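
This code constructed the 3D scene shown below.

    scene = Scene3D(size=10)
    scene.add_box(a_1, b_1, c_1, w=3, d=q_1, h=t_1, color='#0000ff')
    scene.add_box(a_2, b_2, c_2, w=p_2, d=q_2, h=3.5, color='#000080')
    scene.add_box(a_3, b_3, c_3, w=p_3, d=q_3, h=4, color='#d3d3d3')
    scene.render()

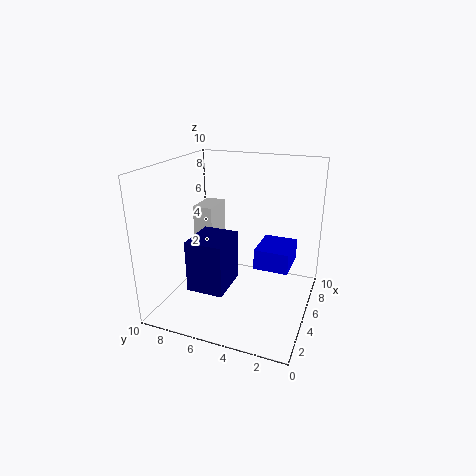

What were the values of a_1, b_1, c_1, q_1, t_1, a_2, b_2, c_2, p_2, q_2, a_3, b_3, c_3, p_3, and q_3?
a_1 = 5.5
b_1 = 1.5
c_1 = 2.5
q_1 = 2.5
t_1 = 1.5
a_2 = 2
b_2 = 5
c_2 = 2
p_2 = 3
q_2 = 2.5
a_3 = 6
b_3 = 7.5
c_3 = 2.5
p_3 = 2.5
q_3 = 1.5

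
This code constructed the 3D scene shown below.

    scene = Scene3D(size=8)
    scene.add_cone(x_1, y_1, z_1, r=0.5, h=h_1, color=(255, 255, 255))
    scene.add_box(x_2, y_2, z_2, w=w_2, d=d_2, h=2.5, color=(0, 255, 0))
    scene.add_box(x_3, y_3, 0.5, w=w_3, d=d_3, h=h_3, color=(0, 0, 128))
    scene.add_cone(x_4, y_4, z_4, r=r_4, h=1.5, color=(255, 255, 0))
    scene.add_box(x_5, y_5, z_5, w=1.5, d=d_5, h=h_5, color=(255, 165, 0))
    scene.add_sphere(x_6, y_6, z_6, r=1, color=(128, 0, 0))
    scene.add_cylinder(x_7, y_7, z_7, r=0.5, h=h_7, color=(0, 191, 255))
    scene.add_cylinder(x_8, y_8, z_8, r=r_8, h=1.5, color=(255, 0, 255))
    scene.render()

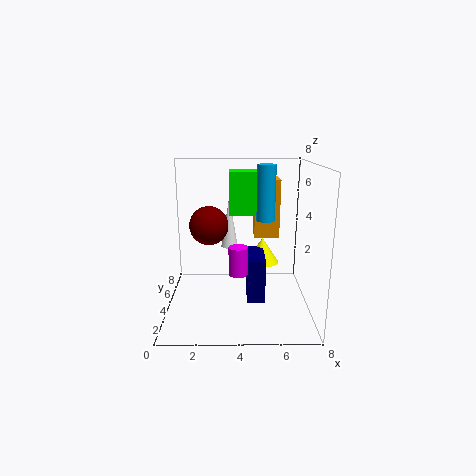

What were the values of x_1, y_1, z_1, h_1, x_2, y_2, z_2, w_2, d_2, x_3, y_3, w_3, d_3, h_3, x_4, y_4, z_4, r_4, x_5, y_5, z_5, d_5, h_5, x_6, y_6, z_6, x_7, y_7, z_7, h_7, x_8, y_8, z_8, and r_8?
x_1 = 3.5
y_1 = 5.5
z_1 = 3
h_1 = 3
x_2 = 3.5
y_2 = 5
z_2 = 5
w_2 = 2.5
d_2 = 1.5
x_3 = 4.5
y_3 = 3
w_3 = 1
d_3 = 2.5
h_3 = 2.5
x_4 = 5.5
y_4 = 5.5
z_4 = 2
r_4 = 1
x_5 = 5
y_5 = 5.5
z_5 = 3.5
d_5 = 1.5
h_5 = 3.5
x_6 = 2.5
y_6 = 3
z_6 = 5
x_7 = 5.5
y_7 = 4
z_7 = 5
h_7 = 3
x_8 = 4
y_8 = 2.5
z_8 = 2.5
r_8 = 0.5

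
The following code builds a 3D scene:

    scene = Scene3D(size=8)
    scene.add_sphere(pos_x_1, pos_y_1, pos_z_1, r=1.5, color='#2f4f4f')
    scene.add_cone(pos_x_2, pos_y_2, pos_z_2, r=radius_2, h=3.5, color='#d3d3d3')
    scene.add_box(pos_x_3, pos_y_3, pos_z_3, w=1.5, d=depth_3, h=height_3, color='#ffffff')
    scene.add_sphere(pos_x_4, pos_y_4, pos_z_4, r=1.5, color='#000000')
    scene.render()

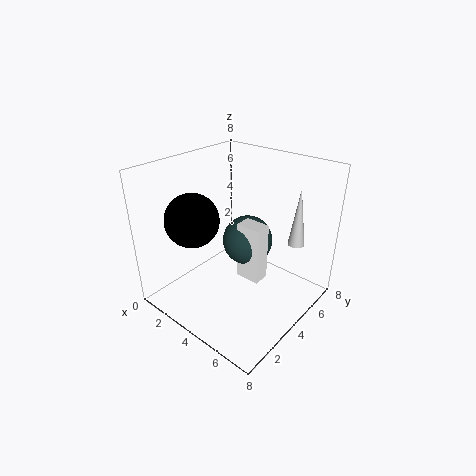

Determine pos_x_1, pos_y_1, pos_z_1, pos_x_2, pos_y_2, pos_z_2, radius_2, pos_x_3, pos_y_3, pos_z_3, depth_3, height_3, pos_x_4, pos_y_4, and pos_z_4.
pos_x_1 = 3.5, pos_y_1 = 5.5, pos_z_1 = 3, pos_x_2 = 6, pos_y_2 = 7, pos_z_2 = 3, radius_2 = 0.5, pos_x_3 = 3.5, pos_y_3 = 4.5, pos_z_3 = 1, depth_3 = 1, height_3 = 3.5, pos_x_4 = 2, pos_y_4 = 2.5, pos_z_4 = 5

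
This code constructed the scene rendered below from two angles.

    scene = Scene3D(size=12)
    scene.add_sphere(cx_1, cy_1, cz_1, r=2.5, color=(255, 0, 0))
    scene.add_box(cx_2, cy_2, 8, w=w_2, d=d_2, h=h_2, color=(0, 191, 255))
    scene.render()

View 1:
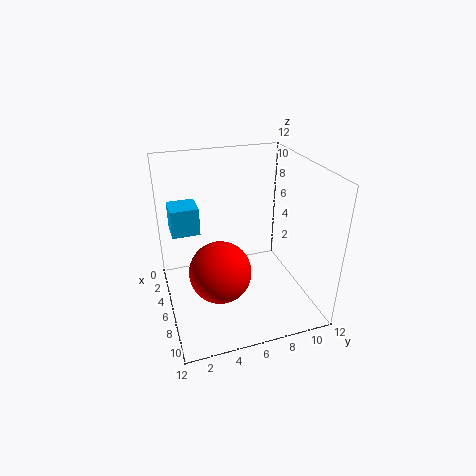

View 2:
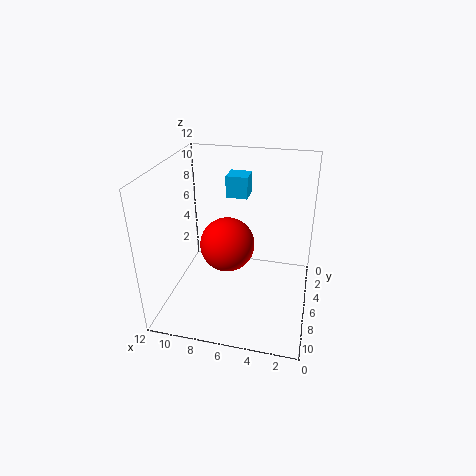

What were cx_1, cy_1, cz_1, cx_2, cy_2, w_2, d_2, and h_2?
cx_1 = 7.5
cy_1 = 4
cz_1 = 4
cx_2 = 6
cy_2 = 0.5
w_2 = 2
d_2 = 2
h_2 = 2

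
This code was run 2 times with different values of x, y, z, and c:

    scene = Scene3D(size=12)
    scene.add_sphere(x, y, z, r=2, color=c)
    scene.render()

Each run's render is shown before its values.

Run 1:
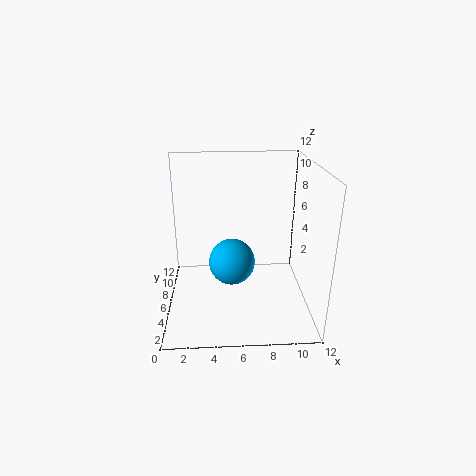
x = 5.5, y = 6.5, z = 3.5, c = 'deepskyblue'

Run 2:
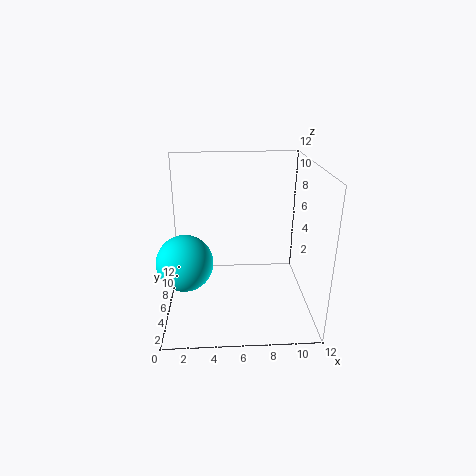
x = 2, y = 2, z = 6, c = 'cyan'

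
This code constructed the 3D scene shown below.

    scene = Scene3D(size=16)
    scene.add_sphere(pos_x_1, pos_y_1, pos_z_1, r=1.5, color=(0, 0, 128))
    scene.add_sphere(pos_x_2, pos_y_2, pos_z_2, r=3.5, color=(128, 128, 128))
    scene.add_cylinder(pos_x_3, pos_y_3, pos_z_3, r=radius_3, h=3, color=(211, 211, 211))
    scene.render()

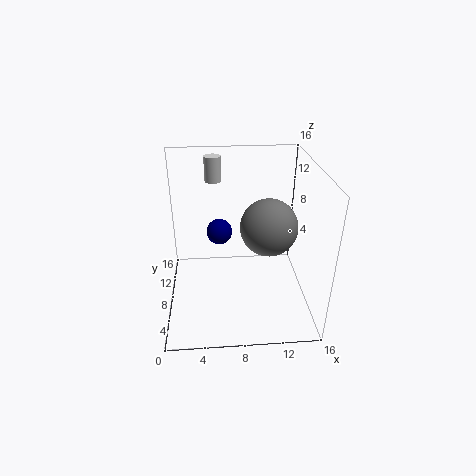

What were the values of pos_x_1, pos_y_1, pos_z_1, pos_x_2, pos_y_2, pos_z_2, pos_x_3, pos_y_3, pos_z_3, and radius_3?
pos_x_1 = 6
pos_y_1 = 10.5
pos_z_1 = 7.5
pos_x_2 = 12
pos_y_2 = 11
pos_z_2 = 7.5
pos_x_3 = 5.5
pos_y_3 = 14
pos_z_3 = 12.5
radius_3 = 1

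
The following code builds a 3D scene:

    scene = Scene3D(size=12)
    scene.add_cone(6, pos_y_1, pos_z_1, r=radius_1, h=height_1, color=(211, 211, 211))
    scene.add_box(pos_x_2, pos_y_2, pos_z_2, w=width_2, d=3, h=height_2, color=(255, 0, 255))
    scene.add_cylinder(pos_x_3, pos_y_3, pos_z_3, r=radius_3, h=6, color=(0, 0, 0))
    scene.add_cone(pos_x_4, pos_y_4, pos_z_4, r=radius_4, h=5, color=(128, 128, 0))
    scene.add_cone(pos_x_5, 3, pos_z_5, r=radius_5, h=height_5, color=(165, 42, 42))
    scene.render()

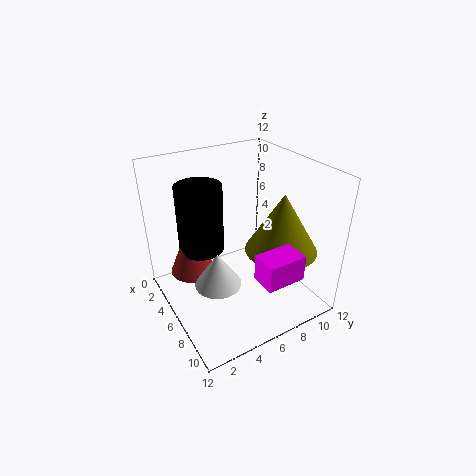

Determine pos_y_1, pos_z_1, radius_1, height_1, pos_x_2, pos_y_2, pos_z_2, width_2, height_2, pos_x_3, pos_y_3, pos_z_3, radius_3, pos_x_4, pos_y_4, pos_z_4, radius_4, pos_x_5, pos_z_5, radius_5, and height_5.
pos_y_1 = 4, pos_z_1 = 2, radius_1 = 2, height_1 = 3, pos_x_2 = 10, pos_y_2 = 5, pos_z_2 = 5, width_2 = 2, height_2 = 2, pos_x_3 = 3, pos_y_3 = 4, pos_z_3 = 4, radius_3 = 2, pos_x_4 = 8, pos_y_4 = 9, pos_z_4 = 5, radius_4 = 3, pos_x_5 = 3, pos_z_5 = 2, radius_5 = 2, height_5 = 5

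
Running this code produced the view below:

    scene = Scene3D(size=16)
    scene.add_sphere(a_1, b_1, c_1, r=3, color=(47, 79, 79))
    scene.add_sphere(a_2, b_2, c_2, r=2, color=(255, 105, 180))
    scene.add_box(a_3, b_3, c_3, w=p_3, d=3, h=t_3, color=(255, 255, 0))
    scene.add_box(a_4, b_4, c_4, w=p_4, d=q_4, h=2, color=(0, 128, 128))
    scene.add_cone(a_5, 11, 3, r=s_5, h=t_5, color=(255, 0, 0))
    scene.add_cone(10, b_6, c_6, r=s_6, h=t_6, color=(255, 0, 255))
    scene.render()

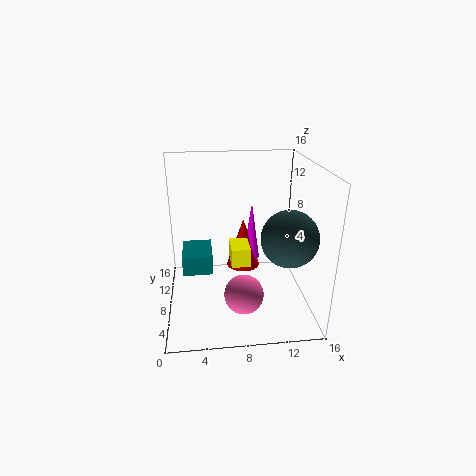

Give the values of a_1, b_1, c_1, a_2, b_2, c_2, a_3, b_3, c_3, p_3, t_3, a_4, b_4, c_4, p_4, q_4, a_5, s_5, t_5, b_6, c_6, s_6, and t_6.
a_1 = 13
b_1 = 5
c_1 = 9
a_2 = 8
b_2 = 3
c_2 = 4
a_3 = 7
b_3 = 5
c_3 = 6
p_3 = 2
t_3 = 2
a_4 = 2
b_4 = 4
c_4 = 6
p_4 = 3
q_4 = 4
a_5 = 9
s_5 = 2
t_5 = 6
b_6 = 11
c_6 = 4
s_6 = 1
t_6 = 7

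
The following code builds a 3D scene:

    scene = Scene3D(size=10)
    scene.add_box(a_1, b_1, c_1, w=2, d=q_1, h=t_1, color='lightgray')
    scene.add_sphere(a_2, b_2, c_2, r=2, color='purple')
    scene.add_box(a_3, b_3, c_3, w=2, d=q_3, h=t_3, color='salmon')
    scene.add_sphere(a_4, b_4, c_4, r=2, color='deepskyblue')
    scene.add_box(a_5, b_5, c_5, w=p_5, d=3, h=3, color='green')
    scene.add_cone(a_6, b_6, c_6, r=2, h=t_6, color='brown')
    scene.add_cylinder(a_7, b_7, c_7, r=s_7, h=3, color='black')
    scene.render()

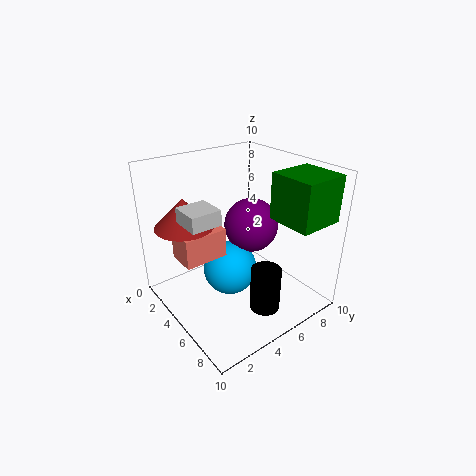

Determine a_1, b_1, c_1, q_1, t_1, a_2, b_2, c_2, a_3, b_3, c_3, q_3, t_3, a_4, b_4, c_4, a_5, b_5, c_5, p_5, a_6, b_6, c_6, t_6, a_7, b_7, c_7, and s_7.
a_1 = 4; b_1 = 1; c_1 = 7; q_1 = 2; t_1 = 1; a_2 = 4; b_2 = 7; c_2 = 5; a_3 = 3; b_3 = 1; c_3 = 4; q_3 = 3; t_3 = 2; a_4 = 4; b_4 = 5; c_4 = 2; a_5 = 7; b_5 = 6; c_5 = 7; p_5 = 3; a_6 = 3; b_6 = 2; c_6 = 6; t_6 = 2; a_7 = 8; b_7 = 5; c_7 = 1; s_7 = 1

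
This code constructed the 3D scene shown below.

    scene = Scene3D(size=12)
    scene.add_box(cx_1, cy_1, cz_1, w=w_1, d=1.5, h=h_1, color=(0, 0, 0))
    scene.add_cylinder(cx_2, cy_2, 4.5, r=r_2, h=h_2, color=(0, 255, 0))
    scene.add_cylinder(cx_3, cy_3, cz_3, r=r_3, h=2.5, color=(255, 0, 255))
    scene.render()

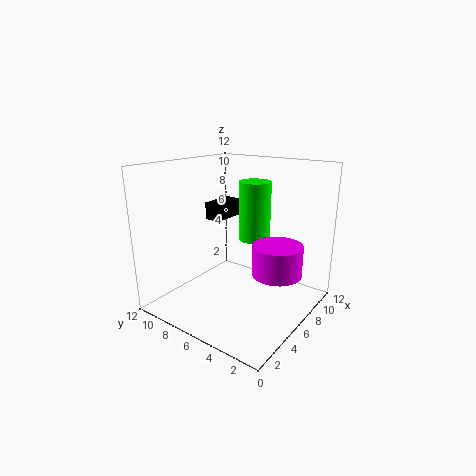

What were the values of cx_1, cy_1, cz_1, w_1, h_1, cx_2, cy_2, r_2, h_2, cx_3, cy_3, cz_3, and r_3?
cx_1 = 6
cy_1 = 8
cz_1 = 7
w_1 = 3
h_1 = 1.5
cx_2 = 10
cy_2 = 7
r_2 = 1.5
h_2 = 5.5
cx_3 = 6.5
cy_3 = 2.5
cz_3 = 3.5
r_3 = 2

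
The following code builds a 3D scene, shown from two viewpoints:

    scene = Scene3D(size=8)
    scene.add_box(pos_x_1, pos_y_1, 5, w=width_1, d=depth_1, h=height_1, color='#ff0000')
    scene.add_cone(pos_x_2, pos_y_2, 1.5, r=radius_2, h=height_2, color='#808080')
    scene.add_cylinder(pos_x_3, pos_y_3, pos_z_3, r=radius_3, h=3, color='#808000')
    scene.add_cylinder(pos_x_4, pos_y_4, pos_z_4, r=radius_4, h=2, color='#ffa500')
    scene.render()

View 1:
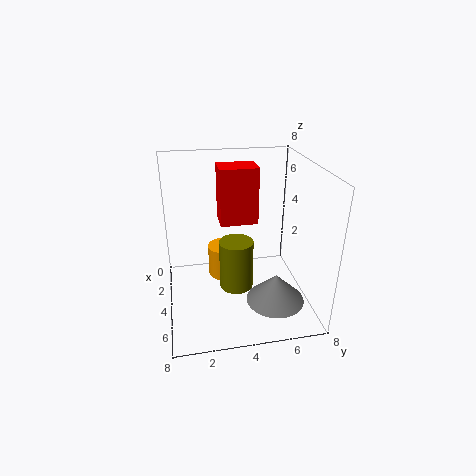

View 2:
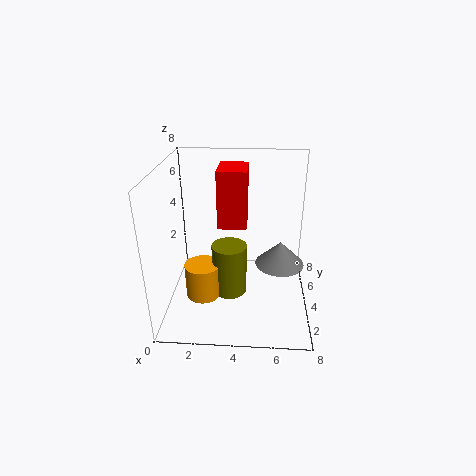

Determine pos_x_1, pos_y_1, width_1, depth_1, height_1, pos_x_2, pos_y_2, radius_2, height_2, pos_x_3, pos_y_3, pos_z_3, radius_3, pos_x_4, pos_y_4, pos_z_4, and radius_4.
pos_x_1 = 3
pos_y_1 = 3
width_1 = 1.5
depth_1 = 2
height_1 = 3
pos_x_2 = 6.5
pos_y_2 = 5.5
radius_2 = 1.5
height_2 = 1.5
pos_x_3 = 3.5
pos_y_3 = 4
pos_z_3 = 0.5
radius_3 = 1
pos_x_4 = 2
pos_y_4 = 3.5
pos_z_4 = 0.5
radius_4 = 1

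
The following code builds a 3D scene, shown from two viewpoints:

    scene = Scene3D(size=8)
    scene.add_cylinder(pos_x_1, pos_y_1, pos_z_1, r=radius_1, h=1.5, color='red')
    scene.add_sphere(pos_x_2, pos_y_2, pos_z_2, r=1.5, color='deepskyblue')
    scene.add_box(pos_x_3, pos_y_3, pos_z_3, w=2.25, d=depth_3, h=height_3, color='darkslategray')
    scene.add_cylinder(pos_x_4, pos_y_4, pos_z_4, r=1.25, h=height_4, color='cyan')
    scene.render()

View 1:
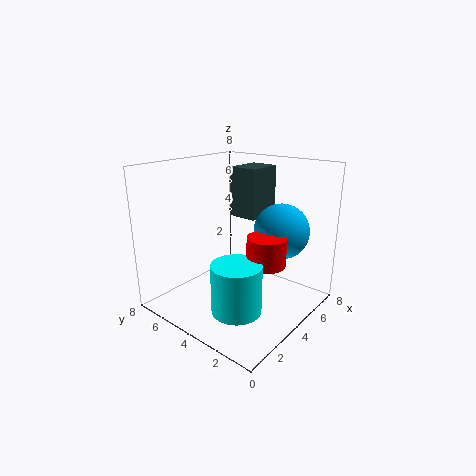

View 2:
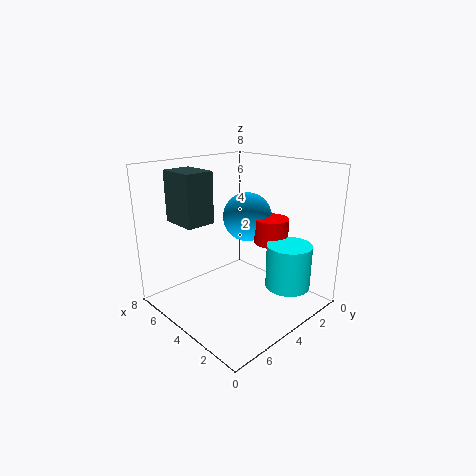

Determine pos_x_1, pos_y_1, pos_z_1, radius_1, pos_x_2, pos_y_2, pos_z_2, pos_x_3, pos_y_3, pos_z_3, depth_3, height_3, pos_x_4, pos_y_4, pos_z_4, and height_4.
pos_x_1 = 3.5, pos_y_1 = 1.75, pos_z_1 = 3.25, radius_1 = 1, pos_x_2 = 5.25, pos_y_2 = 2, pos_z_2 = 4.5, pos_x_3 = 5.75, pos_y_3 = 4.25, pos_z_3 = 4.5, depth_3 = 1.75, height_3 = 3, pos_x_4 = 1.75, pos_y_4 = 2.25, pos_z_4 = 1.25, height_4 = 2.5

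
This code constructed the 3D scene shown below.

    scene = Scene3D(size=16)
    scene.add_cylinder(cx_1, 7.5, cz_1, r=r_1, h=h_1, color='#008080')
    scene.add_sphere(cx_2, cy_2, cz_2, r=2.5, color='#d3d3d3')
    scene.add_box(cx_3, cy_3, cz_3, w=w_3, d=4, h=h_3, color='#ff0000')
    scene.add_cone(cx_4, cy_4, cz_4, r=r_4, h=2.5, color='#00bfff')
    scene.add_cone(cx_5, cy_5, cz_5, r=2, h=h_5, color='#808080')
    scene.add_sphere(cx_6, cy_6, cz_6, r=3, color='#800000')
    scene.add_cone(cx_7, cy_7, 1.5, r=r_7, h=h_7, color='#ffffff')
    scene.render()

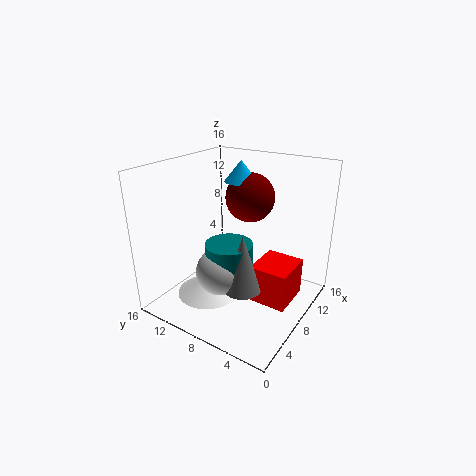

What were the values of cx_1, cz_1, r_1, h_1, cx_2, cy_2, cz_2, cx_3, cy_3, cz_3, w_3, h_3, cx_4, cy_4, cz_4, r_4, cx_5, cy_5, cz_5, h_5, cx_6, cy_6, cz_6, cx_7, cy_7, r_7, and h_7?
cx_1 = 5.5, cz_1 = 5.5, r_1 = 2.5, h_1 = 3, cx_2 = 4.5, cy_2 = 8, cz_2 = 5.5, cx_3 = 5.5, cy_3 = 1, cz_3 = 2.5, w_3 = 4.5, h_3 = 4, cx_4 = 12.5, cy_4 = 10.5, cz_4 = 13, r_4 = 2, cx_5 = 5, cy_5 = 5.5, cz_5 = 4, h_5 = 6, cx_6 = 13, cy_6 = 9.5, cz_6 = 11, cx_7 = 5.5, cy_7 = 10.5, r_7 = 3.5, h_7 = 2.5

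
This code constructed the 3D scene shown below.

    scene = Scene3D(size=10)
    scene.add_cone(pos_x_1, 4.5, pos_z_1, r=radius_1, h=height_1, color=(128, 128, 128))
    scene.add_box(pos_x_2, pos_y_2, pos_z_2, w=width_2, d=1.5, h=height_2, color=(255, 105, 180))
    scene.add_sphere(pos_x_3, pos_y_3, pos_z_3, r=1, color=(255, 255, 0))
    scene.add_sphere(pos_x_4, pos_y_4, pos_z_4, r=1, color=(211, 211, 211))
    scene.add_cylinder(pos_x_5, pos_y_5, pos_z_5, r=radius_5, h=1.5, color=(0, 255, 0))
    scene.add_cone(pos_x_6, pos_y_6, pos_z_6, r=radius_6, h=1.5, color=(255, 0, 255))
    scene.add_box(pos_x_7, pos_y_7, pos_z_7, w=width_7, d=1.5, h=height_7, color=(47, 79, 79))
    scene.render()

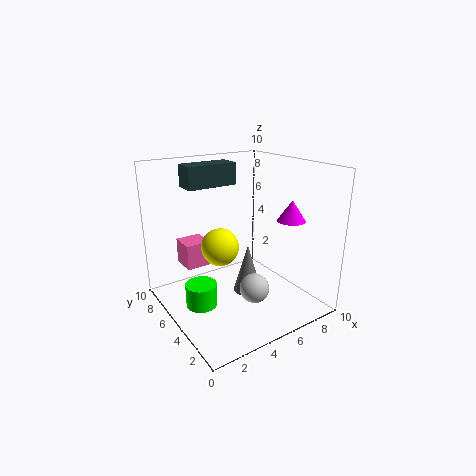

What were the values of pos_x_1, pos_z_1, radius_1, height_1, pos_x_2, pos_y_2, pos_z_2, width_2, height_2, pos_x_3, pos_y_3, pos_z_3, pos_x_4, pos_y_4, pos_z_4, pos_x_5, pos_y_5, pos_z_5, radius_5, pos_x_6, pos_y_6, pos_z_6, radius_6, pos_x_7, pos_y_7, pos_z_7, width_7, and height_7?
pos_x_1 = 5.5
pos_z_1 = 1
radius_1 = 1
height_1 = 3.5
pos_x_2 = 0.5
pos_y_2 = 3.5
pos_z_2 = 4.5
width_2 = 1.5
height_2 = 1.5
pos_x_3 = 1.5
pos_y_3 = 1.5
pos_z_3 = 6.5
pos_x_4 = 5
pos_y_4 = 3
pos_z_4 = 2
pos_x_5 = 1.5
pos_y_5 = 4
pos_z_5 = 1.5
radius_5 = 1
pos_x_6 = 8.5
pos_y_6 = 3.5
pos_z_6 = 6
radius_6 = 1
pos_x_7 = 2
pos_y_7 = 6
pos_z_7 = 8.5
width_7 = 3.5
height_7 = 1.5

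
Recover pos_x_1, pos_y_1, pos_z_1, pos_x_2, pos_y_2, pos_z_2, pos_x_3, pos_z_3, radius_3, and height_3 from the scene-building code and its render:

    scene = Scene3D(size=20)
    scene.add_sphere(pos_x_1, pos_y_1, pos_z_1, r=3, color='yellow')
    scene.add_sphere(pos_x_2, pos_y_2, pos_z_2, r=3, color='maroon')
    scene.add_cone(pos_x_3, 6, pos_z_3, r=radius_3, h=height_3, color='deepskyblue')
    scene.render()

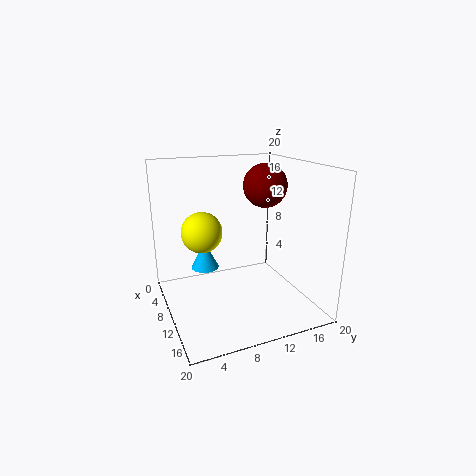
pos_x_1 = 6, pos_y_1 = 6, pos_z_1 = 10, pos_x_2 = 10, pos_y_2 = 14, pos_z_2 = 17, pos_x_3 = 7, pos_z_3 = 5, radius_3 = 2, height_3 = 4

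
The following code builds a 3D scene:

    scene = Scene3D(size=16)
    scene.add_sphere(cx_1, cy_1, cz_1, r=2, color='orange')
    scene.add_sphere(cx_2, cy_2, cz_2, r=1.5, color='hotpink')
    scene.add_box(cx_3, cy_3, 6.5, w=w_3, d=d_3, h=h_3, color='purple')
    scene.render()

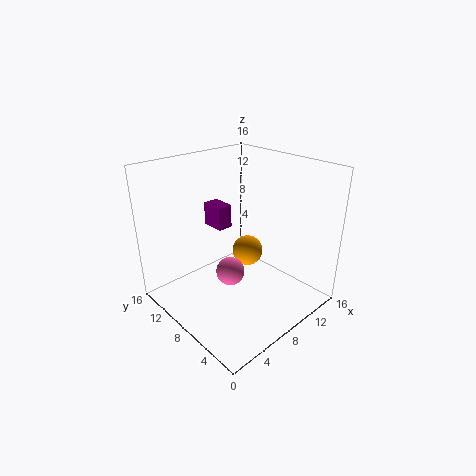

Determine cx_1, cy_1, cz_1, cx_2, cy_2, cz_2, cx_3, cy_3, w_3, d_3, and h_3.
cx_1 = 13, cy_1 = 11.5, cz_1 = 3, cx_2 = 5.5, cy_2 = 6.5, cz_2 = 5.5, cx_3 = 9.5, cy_3 = 13, w_3 = 2, d_3 = 3, h_3 = 3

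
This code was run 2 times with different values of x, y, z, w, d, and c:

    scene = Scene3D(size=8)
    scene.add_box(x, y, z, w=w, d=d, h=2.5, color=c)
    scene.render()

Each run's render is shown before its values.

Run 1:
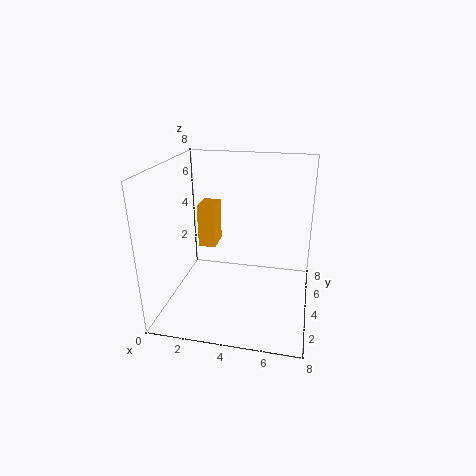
x = 1.5; y = 4.5; z = 3; w = 1; d = 1.5; c = 'orange'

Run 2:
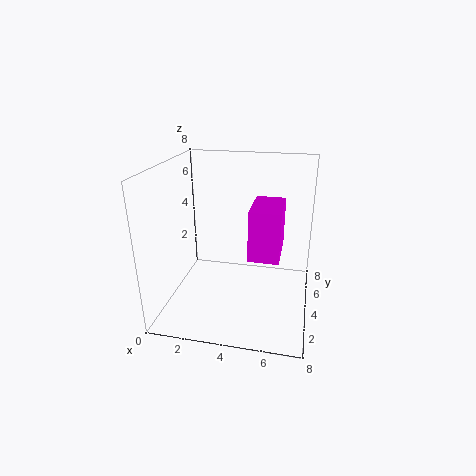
x = 5; y = 1.5; z = 4; w = 1.5; d = 2.5; c = 'magenta'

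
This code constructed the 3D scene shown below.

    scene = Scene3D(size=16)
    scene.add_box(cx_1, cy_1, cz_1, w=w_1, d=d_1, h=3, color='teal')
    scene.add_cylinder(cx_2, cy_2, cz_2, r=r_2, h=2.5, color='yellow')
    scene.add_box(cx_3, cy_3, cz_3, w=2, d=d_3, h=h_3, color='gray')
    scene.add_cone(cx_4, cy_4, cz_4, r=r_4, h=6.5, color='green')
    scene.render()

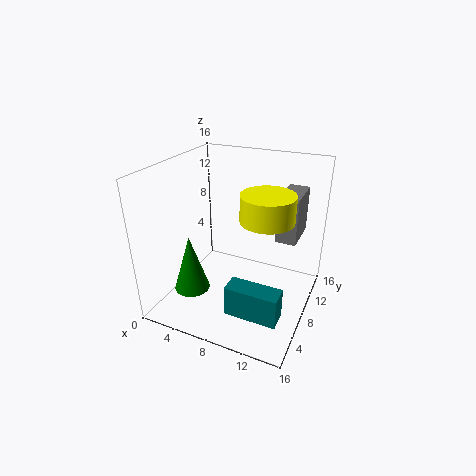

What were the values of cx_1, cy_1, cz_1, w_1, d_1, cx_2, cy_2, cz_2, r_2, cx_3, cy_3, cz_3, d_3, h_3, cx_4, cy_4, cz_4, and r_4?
cx_1 = 10
cy_1 = 0.5
cz_1 = 4
w_1 = 5
d_1 = 2
cx_2 = 12.5
cy_2 = 4.5
cz_2 = 12.5
r_2 = 2.5
cx_3 = 13
cy_3 = 5.5
cz_3 = 10
d_3 = 4
h_3 = 4.5
cx_4 = 3.5
cy_4 = 5
cz_4 = 2
r_4 = 2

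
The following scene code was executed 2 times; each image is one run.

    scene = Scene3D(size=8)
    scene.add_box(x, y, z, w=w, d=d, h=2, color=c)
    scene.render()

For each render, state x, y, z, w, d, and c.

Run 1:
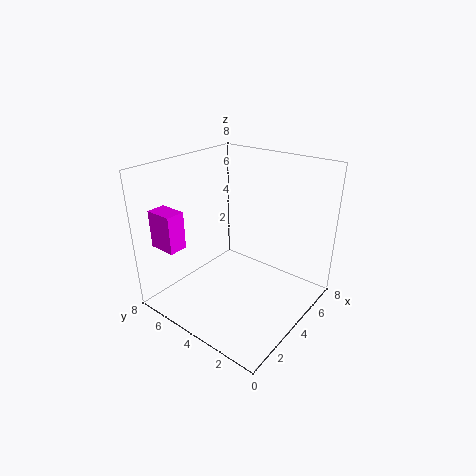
x = 0.5; y = 5.5; z = 4; w = 1; d = 1.5; c = 'magenta'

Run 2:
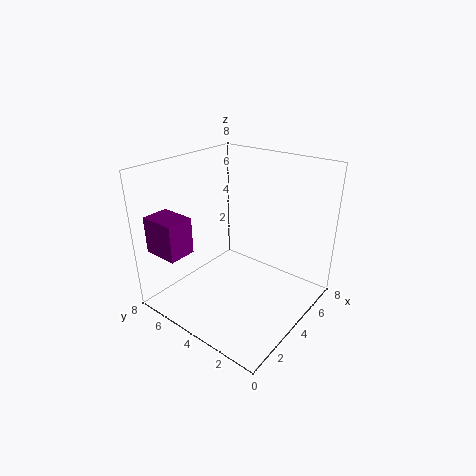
x = 0.5; y = 5.5; z = 3.5; w = 1.5; d = 2; c = 'purple'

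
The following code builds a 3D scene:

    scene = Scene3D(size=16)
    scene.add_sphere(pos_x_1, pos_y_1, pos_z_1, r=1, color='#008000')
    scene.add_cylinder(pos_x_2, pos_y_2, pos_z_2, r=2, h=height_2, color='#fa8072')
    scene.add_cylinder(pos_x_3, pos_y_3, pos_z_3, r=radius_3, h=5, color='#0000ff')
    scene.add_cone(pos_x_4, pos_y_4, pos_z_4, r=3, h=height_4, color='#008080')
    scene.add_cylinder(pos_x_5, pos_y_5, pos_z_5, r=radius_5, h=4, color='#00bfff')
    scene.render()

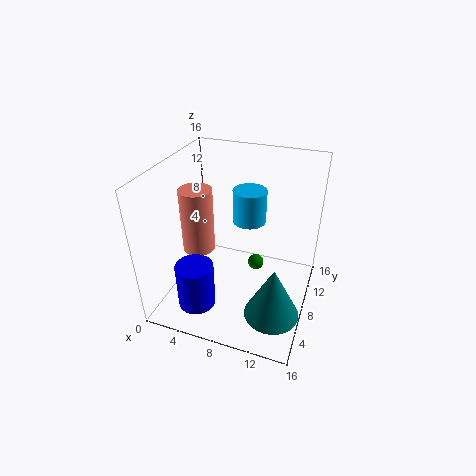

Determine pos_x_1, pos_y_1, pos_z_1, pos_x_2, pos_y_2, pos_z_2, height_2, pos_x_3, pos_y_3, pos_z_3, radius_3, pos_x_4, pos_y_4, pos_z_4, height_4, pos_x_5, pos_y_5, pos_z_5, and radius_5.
pos_x_1 = 9
pos_y_1 = 12
pos_z_1 = 2
pos_x_2 = 2
pos_y_2 = 10
pos_z_2 = 4
height_2 = 8
pos_x_3 = 5
pos_y_3 = 3
pos_z_3 = 2
radius_3 = 2
pos_x_4 = 13
pos_y_4 = 5
pos_z_4 = 1
height_4 = 6
pos_x_5 = 8
pos_y_5 = 12
pos_z_5 = 8
radius_5 = 2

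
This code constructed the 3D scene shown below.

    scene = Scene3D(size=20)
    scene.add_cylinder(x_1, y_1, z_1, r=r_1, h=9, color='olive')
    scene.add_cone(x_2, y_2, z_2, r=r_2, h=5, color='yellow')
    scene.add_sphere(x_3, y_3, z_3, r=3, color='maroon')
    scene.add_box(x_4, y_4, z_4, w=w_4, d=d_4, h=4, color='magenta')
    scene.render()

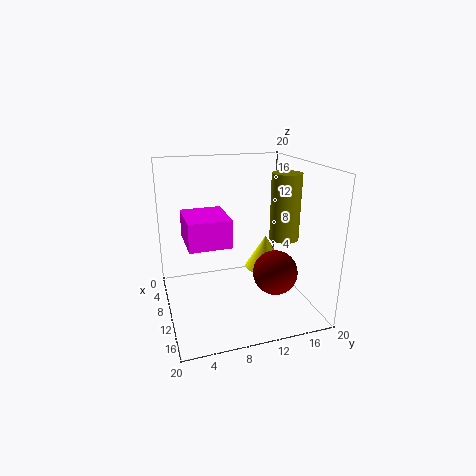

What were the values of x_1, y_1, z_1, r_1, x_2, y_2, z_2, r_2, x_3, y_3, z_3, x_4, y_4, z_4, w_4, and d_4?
x_1 = 12; y_1 = 16; z_1 = 10; r_1 = 2; x_2 = 8; y_2 = 15; z_2 = 4; r_2 = 3; x_3 = 14; y_3 = 14; z_3 = 6; x_4 = 4; y_4 = 3; z_4 = 9; w_4 = 7; d_4 = 6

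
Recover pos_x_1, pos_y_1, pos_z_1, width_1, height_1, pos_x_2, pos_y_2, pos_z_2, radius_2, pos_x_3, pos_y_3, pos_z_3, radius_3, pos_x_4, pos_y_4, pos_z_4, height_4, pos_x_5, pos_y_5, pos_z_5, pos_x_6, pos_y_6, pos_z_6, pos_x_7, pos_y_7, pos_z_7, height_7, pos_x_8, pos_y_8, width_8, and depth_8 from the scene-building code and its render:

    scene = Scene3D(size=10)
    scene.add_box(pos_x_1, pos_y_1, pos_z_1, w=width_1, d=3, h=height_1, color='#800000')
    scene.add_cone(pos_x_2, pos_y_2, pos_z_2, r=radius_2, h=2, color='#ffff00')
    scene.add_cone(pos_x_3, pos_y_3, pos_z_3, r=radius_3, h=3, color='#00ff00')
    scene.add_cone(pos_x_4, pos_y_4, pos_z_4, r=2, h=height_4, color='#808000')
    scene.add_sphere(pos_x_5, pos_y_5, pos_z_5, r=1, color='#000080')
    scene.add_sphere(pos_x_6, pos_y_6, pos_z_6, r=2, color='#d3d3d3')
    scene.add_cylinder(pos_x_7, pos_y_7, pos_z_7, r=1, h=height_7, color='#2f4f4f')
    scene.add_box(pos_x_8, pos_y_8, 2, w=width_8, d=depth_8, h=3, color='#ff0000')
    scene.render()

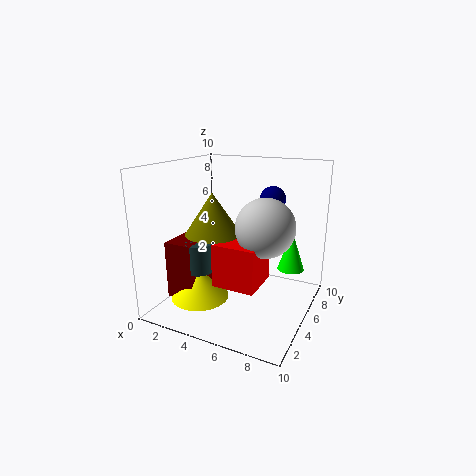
pos_x_1 = 1; pos_y_1 = 2; pos_z_1 = 1; width_1 = 2; height_1 = 4; pos_x_2 = 3; pos_y_2 = 3; pos_z_2 = 1; radius_2 = 2; pos_x_3 = 8; pos_y_3 = 8; pos_z_3 = 2; radius_3 = 1; pos_x_4 = 3; pos_y_4 = 5; pos_z_4 = 5; height_4 = 3; pos_x_5 = 6; pos_y_5 = 9; pos_z_5 = 7; pos_x_6 = 7; pos_y_6 = 5; pos_z_6 = 6; pos_x_7 = 3; pos_y_7 = 3; pos_z_7 = 3; height_7 = 2; pos_x_8 = 4; pos_y_8 = 3; width_8 = 3; depth_8 = 3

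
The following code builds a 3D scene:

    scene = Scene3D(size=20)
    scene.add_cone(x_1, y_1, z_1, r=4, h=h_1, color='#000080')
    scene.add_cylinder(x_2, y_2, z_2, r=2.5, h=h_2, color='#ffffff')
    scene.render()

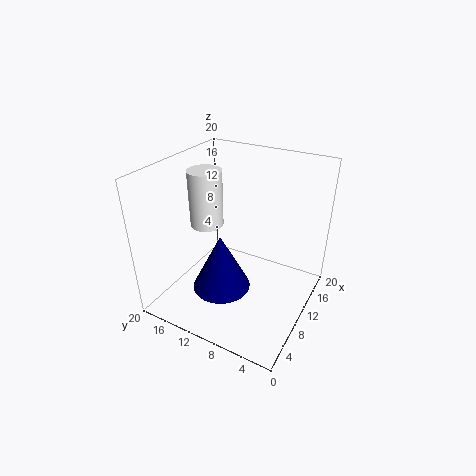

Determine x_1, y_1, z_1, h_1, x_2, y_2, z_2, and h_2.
x_1 = 7, y_1 = 11, z_1 = 3.5, h_1 = 8, x_2 = 12, y_2 = 16.5, z_2 = 9.5, h_2 = 8.5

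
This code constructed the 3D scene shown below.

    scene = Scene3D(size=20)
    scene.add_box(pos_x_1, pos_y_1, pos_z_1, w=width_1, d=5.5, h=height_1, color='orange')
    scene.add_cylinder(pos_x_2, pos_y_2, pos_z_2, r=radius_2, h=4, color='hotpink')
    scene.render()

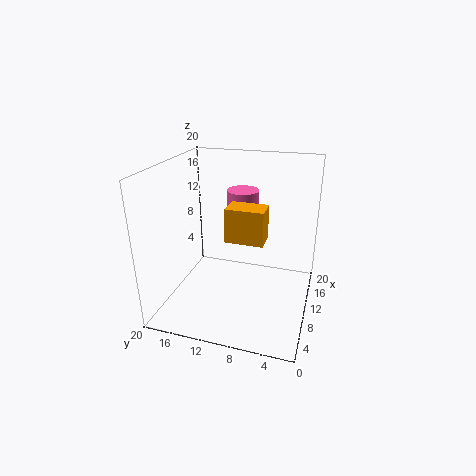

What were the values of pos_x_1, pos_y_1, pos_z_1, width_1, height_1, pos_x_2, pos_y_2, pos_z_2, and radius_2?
pos_x_1 = 10; pos_y_1 = 6.5; pos_z_1 = 9; width_1 = 3.5; height_1 = 5; pos_x_2 = 17.5; pos_y_2 = 11.5; pos_z_2 = 10.5; radius_2 = 2.5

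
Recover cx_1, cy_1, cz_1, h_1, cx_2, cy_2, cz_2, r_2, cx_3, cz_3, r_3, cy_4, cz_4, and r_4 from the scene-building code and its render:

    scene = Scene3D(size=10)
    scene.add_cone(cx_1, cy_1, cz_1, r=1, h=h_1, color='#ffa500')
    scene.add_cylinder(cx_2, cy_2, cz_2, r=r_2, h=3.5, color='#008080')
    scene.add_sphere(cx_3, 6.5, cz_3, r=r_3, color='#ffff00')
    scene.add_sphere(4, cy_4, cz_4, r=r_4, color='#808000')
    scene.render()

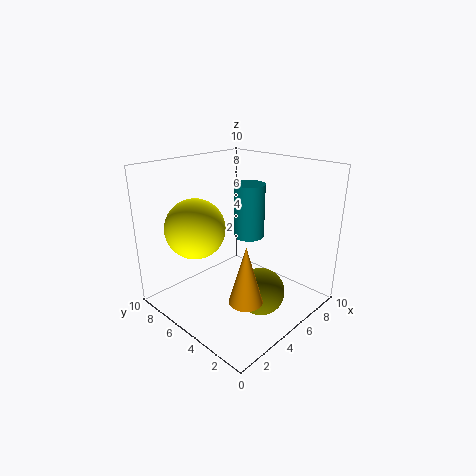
cx_1 = 2
cy_1 = 1.5
cz_1 = 3
h_1 = 3.5
cx_2 = 5
cy_2 = 4
cz_2 = 5.5
r_2 = 1
cx_3 = 2.5
cz_3 = 6
r_3 = 2
cy_4 = 2
cz_4 = 2.5
r_4 = 1.5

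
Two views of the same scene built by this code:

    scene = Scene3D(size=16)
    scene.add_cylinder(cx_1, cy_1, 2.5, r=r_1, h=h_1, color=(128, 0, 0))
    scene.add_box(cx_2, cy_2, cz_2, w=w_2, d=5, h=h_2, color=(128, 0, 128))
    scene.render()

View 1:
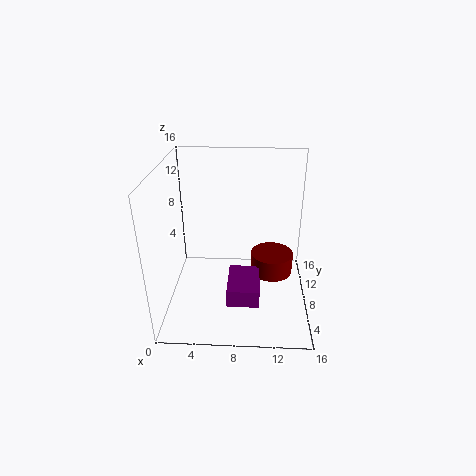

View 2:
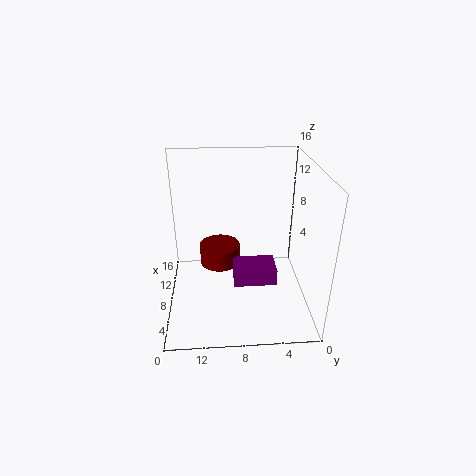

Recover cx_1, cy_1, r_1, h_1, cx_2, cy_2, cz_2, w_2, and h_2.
cx_1 = 12; cy_1 = 10; r_1 = 2.5; h_1 = 2.5; cx_2 = 7; cy_2 = 3.5; cz_2 = 2; w_2 = 3.5; h_2 = 2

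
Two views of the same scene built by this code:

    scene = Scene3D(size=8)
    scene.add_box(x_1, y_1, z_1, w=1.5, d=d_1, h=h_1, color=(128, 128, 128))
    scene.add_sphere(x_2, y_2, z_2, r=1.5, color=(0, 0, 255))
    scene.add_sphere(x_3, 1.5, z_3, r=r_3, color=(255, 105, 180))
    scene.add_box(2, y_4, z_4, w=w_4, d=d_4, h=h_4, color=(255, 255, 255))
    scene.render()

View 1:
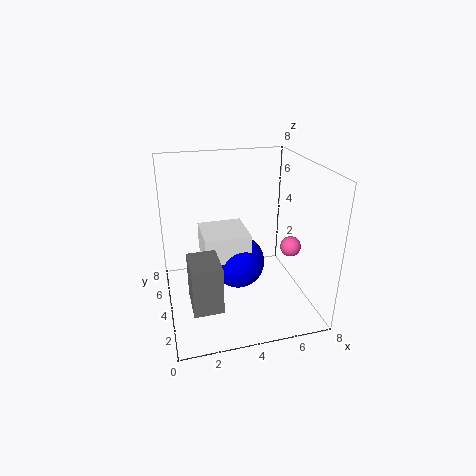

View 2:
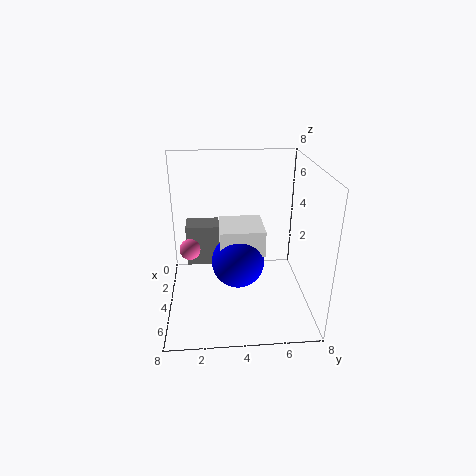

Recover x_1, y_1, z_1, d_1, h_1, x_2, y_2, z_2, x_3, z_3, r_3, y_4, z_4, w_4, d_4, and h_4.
x_1 = 1; y_1 = 1; z_1 = 1.5; d_1 = 2; h_1 = 2.5; x_2 = 4; y_2 = 4; z_2 = 2.5; x_3 = 6; z_3 = 4.5; r_3 = 0.5; y_4 = 3; z_4 = 3; w_4 = 2.5; d_4 = 2.5; h_4 = 1.5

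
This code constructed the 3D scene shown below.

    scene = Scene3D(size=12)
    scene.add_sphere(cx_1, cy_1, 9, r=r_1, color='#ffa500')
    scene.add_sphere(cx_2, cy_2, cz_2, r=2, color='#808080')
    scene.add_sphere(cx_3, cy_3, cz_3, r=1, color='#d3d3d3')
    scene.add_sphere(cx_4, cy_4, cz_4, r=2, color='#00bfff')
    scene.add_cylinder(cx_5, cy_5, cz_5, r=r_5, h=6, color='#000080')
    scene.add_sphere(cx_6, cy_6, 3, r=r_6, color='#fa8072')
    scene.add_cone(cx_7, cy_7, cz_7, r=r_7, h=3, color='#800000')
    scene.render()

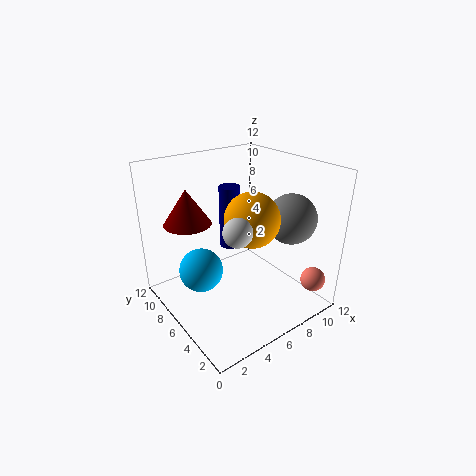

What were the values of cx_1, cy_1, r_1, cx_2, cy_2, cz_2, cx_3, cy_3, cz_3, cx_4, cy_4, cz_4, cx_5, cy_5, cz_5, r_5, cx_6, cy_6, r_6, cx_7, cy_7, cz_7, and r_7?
cx_1 = 5; cy_1 = 3; r_1 = 2; cx_2 = 9; cy_2 = 3; cz_2 = 8; cx_3 = 3; cy_3 = 2; cz_3 = 9; cx_4 = 4; cy_4 = 9; cz_4 = 2; cx_5 = 8; cy_5 = 10; cz_5 = 3; r_5 = 1; cx_6 = 10; cy_6 = 1; r_6 = 1; cx_7 = 3; cy_7 = 9; cz_7 = 7; r_7 = 2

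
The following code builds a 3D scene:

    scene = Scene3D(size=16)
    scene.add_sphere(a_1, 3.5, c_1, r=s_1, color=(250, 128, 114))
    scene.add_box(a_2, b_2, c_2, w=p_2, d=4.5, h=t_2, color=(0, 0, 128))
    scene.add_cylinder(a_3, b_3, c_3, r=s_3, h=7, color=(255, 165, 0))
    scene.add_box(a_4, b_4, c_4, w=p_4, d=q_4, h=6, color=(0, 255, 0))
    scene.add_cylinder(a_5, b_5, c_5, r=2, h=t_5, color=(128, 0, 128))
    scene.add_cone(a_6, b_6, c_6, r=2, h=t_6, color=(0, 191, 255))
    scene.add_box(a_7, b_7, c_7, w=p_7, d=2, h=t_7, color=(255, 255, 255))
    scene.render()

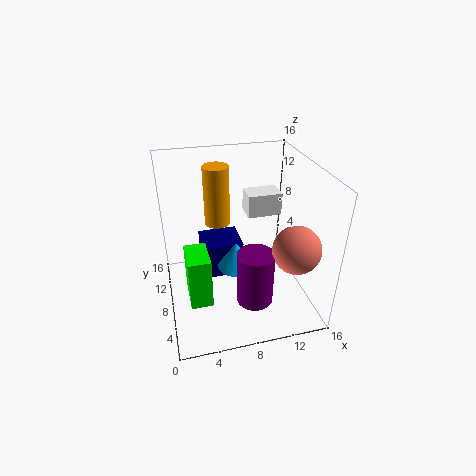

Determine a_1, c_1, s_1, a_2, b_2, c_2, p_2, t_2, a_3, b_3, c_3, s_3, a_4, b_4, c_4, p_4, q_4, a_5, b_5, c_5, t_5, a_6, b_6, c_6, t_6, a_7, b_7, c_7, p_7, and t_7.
a_1 = 13
c_1 = 8.5
s_1 = 2.5
a_2 = 4.5
b_2 = 11
c_2 = 0.5
p_2 = 5
t_2 = 4.5
a_3 = 6.5
b_3 = 12
c_3 = 8
s_3 = 1.5
a_4 = 2
b_4 = 5.5
c_4 = 1
p_4 = 2.5
q_4 = 4
a_5 = 9
b_5 = 4.5
c_5 = 2
t_5 = 6
a_6 = 7.5
b_6 = 7
c_6 = 5
t_6 = 3
a_7 = 7.5
b_7 = 2.5
c_7 = 13.5
p_7 = 3
t_7 = 2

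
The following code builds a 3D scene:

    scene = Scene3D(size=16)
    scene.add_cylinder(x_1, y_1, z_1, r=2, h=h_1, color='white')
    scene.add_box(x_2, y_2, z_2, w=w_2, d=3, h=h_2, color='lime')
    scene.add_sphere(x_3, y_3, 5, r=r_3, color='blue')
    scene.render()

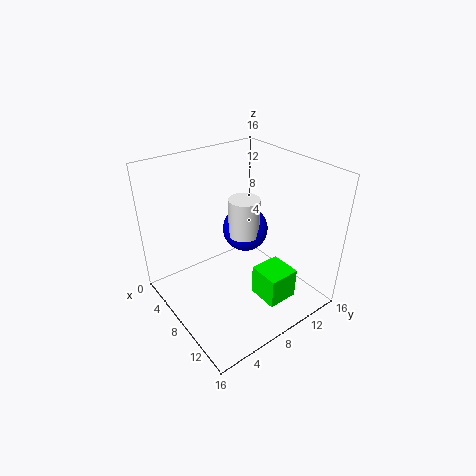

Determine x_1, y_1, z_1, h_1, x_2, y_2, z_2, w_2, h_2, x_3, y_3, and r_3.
x_1 = 4, y_1 = 12, z_1 = 5, h_1 = 5, x_2 = 13, y_2 = 6, z_2 = 5, w_2 = 3, h_2 = 3, x_3 = 3, y_3 = 13, r_3 = 3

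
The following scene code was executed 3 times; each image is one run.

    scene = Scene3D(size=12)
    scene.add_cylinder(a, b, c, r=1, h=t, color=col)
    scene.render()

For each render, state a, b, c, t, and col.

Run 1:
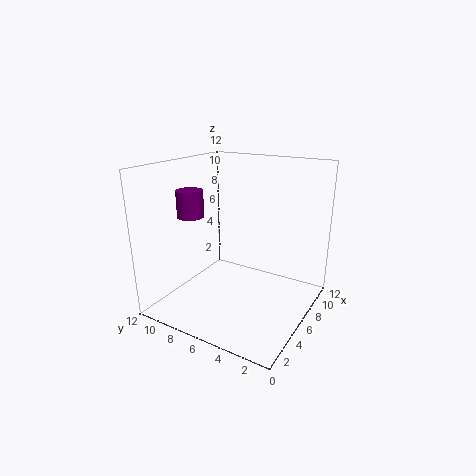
a = 2.5, b = 8, c = 8.5, t = 2, col = 'purple'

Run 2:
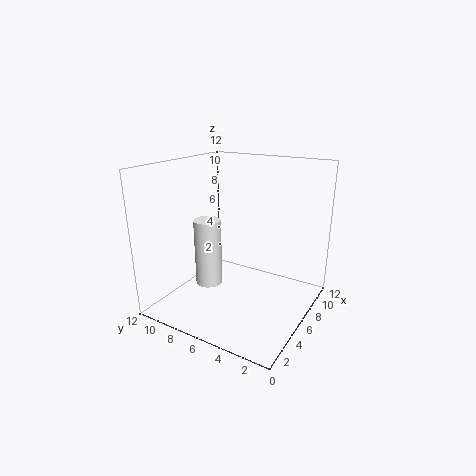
a = 2.5, b = 6.5, c = 3.5, t = 5, col = 'white'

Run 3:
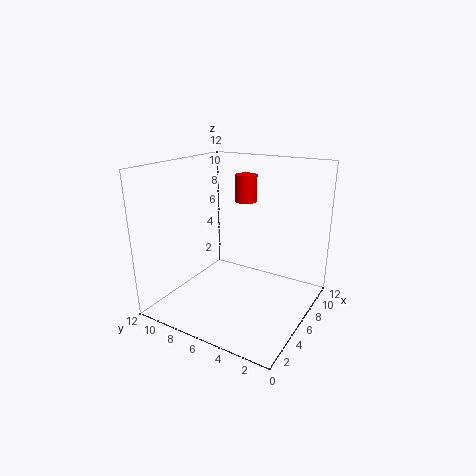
a = 10, b = 7.5, c = 8, t = 2.5, col = 'red'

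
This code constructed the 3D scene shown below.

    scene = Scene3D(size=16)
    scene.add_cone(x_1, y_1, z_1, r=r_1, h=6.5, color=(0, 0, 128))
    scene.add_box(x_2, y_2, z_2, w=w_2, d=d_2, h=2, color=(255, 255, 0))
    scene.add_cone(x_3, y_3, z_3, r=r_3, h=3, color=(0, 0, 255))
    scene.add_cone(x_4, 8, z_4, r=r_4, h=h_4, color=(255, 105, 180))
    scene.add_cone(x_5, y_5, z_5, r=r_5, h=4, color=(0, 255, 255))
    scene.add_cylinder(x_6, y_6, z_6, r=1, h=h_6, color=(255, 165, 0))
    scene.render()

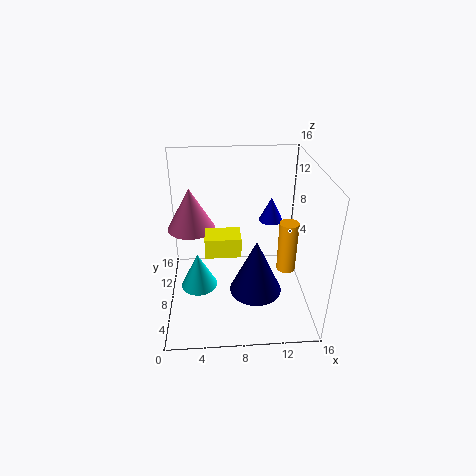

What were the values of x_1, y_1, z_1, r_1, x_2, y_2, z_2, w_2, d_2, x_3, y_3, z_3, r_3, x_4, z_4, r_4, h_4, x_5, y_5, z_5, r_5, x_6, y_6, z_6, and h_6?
x_1 = 10, y_1 = 7, z_1 = 1.5, r_1 = 3, x_2 = 4.5, y_2 = 3.5, z_2 = 8.5, w_2 = 3.5, d_2 = 2.5, x_3 = 12.5, y_3 = 13, z_3 = 7.5, r_3 = 1.5, x_4 = 3, z_4 = 9.5, r_4 = 2.5, h_4 = 4.5, x_5 = 3.5, y_5 = 6.5, z_5 = 3, r_5 = 2, x_6 = 13, y_6 = 5.5, z_6 = 5.5, h_6 = 5.5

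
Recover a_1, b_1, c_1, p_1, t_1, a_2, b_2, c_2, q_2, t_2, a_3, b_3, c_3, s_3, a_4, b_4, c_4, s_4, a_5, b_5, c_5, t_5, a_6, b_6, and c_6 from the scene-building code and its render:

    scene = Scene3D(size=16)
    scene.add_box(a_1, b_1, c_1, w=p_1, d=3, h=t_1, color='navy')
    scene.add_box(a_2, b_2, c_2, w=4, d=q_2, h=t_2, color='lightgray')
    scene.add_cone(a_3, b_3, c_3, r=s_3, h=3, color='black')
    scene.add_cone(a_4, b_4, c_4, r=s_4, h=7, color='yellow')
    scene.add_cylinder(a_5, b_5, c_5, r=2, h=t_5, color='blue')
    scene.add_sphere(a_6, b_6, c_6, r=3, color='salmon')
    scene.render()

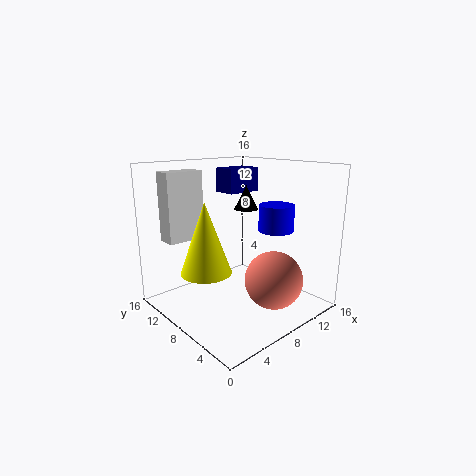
a_1 = 10.5, b_1 = 12, c_1 = 12, p_1 = 4.5, t_1 = 3, a_2 = 0.5, b_2 = 9.5, c_2 = 8.5, q_2 = 2, t_2 = 7, a_3 = 12.5, b_3 = 11.5, c_3 = 10, s_3 = 1.5, a_4 = 2.5, b_4 = 6.5, c_4 = 6, s_4 = 2.5, a_5 = 12, b_5 = 6, c_5 = 8.5, t_5 = 3, a_6 = 8.5, b_6 = 3, c_6 = 4.5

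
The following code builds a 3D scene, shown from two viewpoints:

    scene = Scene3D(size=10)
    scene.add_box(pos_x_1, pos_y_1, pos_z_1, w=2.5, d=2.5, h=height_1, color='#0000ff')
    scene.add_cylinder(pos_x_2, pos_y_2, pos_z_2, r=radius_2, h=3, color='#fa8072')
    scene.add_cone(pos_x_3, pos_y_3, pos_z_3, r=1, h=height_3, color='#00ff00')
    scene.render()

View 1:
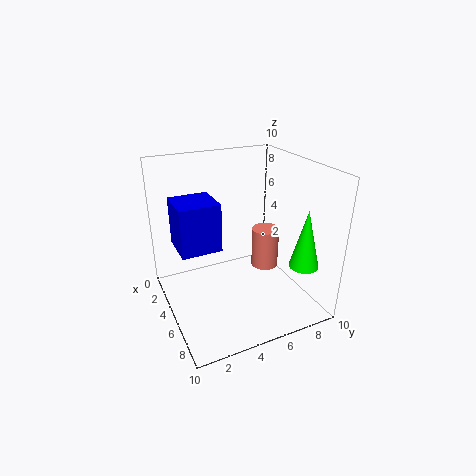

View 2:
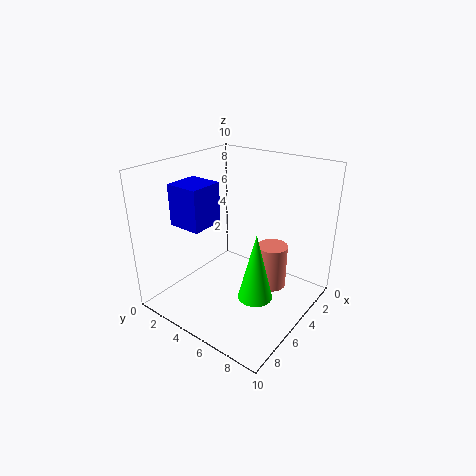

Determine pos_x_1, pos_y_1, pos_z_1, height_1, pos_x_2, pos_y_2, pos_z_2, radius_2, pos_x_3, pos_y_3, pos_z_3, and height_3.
pos_x_1 = 4.5
pos_y_1 = 0.5
pos_z_1 = 5.5
height_1 = 3
pos_x_2 = 4.5
pos_y_2 = 7.5
pos_z_2 = 2
radius_2 = 1
pos_x_3 = 8
pos_y_3 = 8.5
pos_z_3 = 3.5
height_3 = 4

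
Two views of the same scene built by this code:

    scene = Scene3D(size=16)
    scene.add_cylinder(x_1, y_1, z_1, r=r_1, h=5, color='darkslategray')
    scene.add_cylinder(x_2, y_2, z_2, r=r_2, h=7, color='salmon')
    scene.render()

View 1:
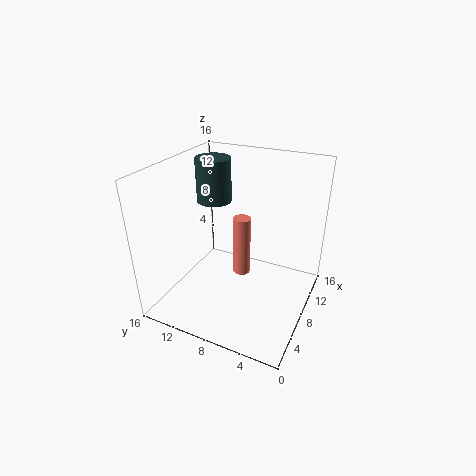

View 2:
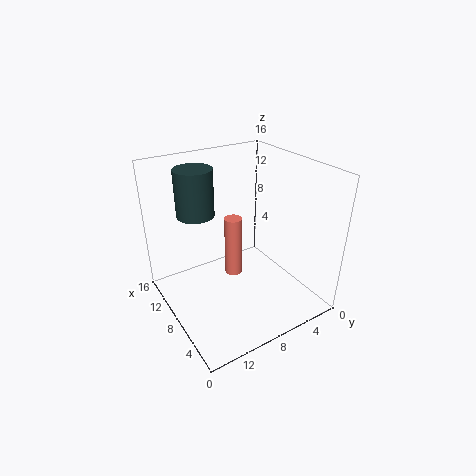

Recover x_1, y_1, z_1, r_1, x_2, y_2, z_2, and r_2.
x_1 = 10; y_1 = 12; z_1 = 11; r_1 = 2; x_2 = 9; y_2 = 8; z_2 = 3; r_2 = 1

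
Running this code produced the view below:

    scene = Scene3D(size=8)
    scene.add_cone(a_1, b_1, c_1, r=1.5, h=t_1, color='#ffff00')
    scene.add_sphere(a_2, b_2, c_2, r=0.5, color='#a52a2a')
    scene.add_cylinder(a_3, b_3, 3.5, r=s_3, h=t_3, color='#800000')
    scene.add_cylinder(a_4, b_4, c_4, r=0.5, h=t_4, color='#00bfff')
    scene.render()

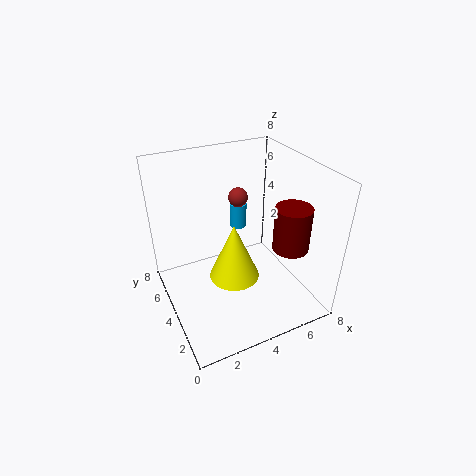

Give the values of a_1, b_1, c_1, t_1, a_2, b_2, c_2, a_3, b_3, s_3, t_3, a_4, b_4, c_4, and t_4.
a_1 = 4
b_1 = 4.5
c_1 = 1
t_1 = 3.5
a_2 = 4
b_2 = 4
c_2 = 6.5
a_3 = 6.5
b_3 = 2.5
s_3 = 1
t_3 = 2.5
a_4 = 5
b_4 = 6
c_4 = 3.5
t_4 = 1.5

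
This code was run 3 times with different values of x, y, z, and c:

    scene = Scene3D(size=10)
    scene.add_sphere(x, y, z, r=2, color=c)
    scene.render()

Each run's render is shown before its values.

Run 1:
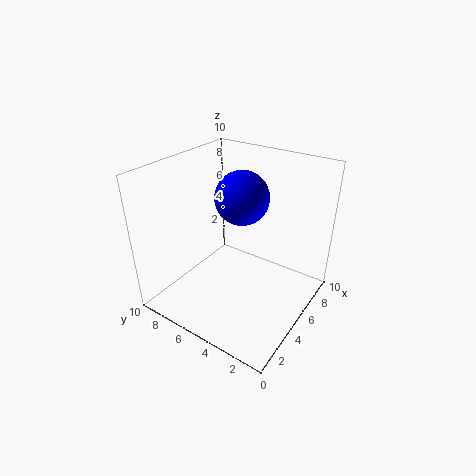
x = 7
y = 6
z = 7
c = 'blue'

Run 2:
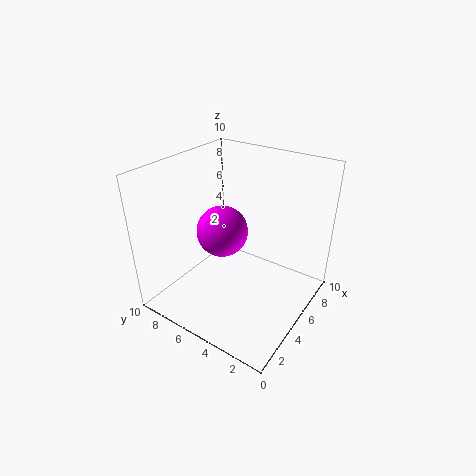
x = 6.5
y = 7.5
z = 4
c = 'magenta'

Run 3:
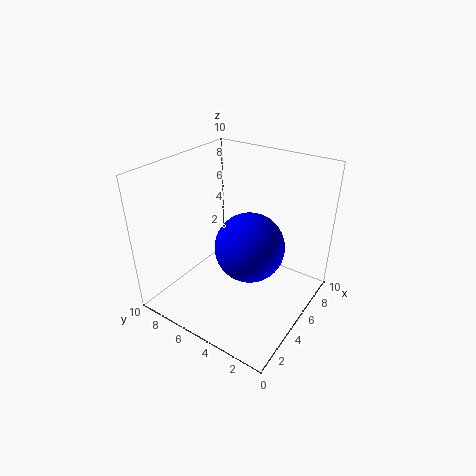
x = 2.5
y = 2.5
z = 6.5
c = 'blue'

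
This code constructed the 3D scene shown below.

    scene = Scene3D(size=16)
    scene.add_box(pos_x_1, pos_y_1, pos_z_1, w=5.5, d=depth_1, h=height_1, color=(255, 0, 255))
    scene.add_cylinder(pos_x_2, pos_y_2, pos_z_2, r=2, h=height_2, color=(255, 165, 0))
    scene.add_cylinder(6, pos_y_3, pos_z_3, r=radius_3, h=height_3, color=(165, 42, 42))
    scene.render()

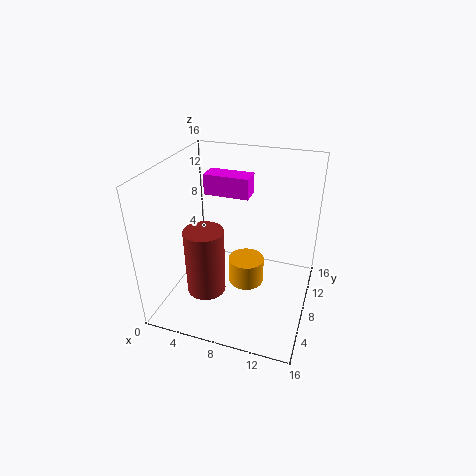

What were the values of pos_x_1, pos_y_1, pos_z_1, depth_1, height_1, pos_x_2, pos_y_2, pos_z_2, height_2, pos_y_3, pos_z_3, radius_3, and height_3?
pos_x_1 = 2.5, pos_y_1 = 11.5, pos_z_1 = 11, depth_1 = 2.5, height_1 = 2.5, pos_x_2 = 9, pos_y_2 = 8, pos_z_2 = 2.5, height_2 = 3, pos_y_3 = 3.5, pos_z_3 = 4, radius_3 = 2, height_3 = 7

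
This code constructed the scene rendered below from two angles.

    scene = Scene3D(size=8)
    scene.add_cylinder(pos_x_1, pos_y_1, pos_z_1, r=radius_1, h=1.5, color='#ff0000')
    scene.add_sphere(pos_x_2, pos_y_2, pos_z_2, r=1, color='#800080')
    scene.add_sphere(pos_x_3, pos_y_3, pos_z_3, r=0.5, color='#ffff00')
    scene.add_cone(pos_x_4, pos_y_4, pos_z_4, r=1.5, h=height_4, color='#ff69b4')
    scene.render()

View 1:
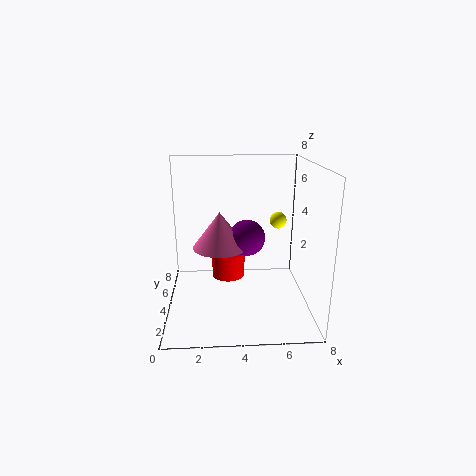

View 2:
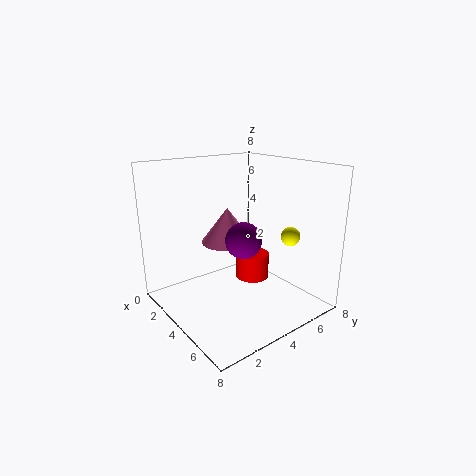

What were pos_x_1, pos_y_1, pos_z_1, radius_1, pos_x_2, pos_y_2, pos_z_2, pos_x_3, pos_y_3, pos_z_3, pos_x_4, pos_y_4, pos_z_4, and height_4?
pos_x_1 = 3.5; pos_y_1 = 5.5; pos_z_1 = 1; radius_1 = 1; pos_x_2 = 4.5; pos_y_2 = 4; pos_z_2 = 4; pos_x_3 = 6.5; pos_y_3 = 5.5; pos_z_3 = 4.5; pos_x_4 = 3; pos_y_4 = 4; pos_z_4 = 3.5; height_4 = 2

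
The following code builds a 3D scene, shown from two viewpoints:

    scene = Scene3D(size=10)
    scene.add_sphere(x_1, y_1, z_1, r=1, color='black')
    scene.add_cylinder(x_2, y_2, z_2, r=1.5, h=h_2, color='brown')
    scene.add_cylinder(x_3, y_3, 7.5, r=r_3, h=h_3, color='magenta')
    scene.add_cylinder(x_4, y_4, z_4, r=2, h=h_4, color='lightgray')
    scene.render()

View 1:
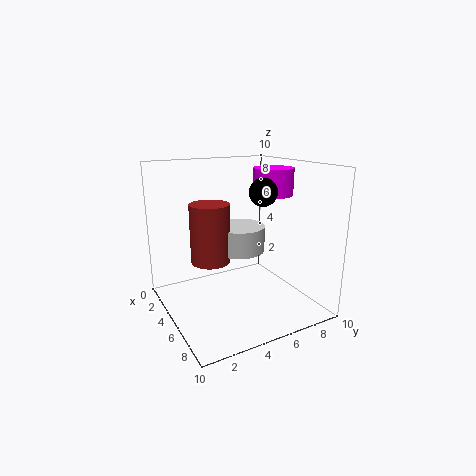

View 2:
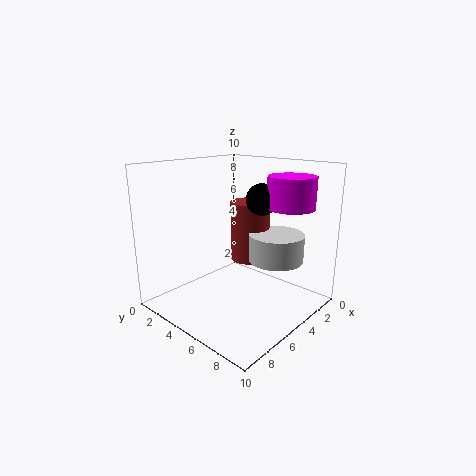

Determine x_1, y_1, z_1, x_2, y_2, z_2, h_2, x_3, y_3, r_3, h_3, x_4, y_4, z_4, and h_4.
x_1 = 5, y_1 = 7, z_1 = 8, x_2 = 2.5, y_2 = 4, z_2 = 2.5, h_2 = 4.5, x_3 = 4, y_3 = 8.5, r_3 = 1.5, h_3 = 2, x_4 = 2.5, y_4 = 6.5, z_4 = 3, h_4 = 2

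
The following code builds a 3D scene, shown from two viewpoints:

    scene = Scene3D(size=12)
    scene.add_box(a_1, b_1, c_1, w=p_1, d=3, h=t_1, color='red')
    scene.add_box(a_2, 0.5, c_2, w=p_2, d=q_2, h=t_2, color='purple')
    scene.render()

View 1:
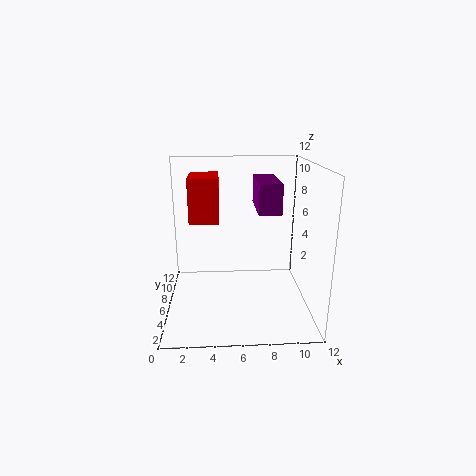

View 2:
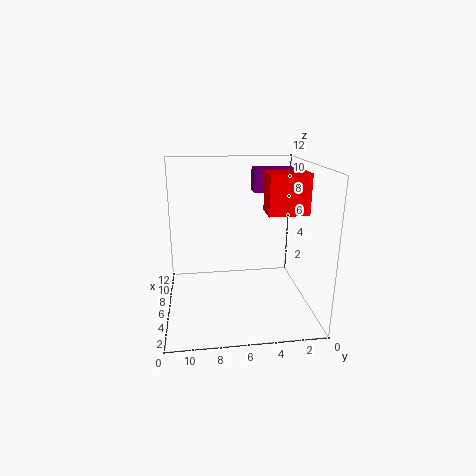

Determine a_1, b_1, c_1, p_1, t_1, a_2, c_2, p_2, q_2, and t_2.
a_1 = 2.5; b_1 = 1.25; c_1 = 8.75; p_1 = 2; t_1 = 3; a_2 = 7; c_2 = 9.5; p_2 = 1.5; q_2 = 4; t_2 = 2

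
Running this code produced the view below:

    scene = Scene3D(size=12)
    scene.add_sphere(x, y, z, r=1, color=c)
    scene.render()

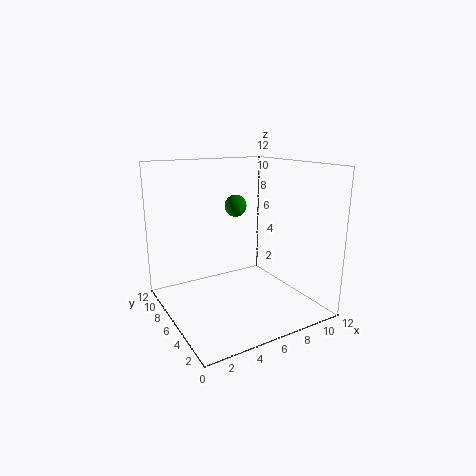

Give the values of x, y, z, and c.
x = 7.5; y = 9; z = 8; c = 'green'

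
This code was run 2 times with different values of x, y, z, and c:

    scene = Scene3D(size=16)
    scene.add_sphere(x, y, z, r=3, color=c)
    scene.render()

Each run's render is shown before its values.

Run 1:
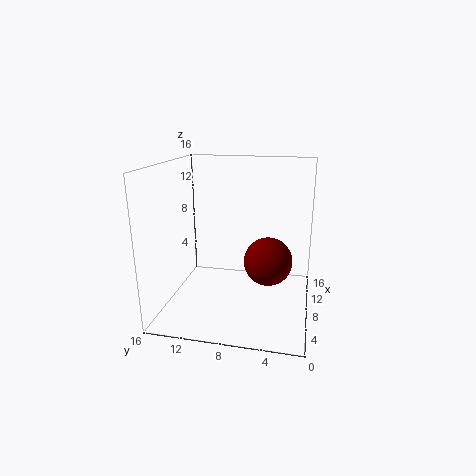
x = 11.75; y = 5; z = 3.75; c = 'maroon'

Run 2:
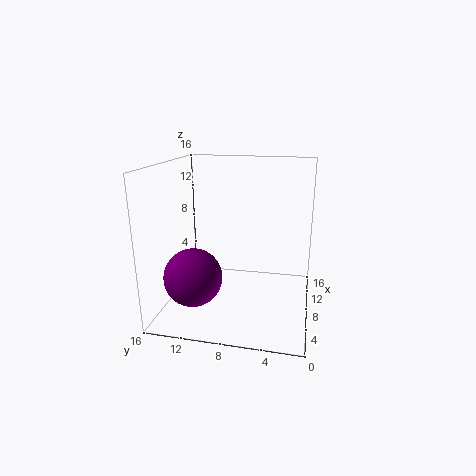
x = 3.5; y = 11.75; z = 5; c = 'purple'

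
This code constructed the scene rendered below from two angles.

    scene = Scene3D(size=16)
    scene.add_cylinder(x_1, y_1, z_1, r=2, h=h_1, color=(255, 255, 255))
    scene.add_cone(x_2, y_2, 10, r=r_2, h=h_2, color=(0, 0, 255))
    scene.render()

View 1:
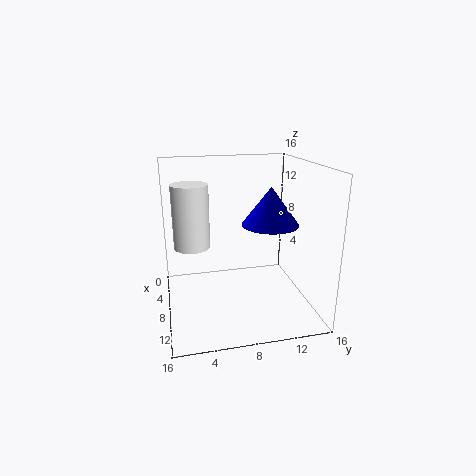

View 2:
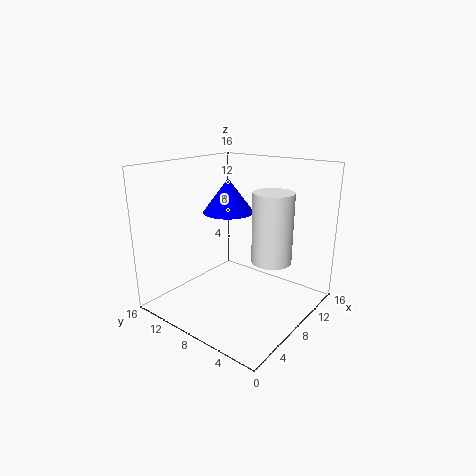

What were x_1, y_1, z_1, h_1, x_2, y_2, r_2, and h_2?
x_1 = 7
y_1 = 3
z_1 = 7
h_1 = 7
x_2 = 10
y_2 = 11
r_2 = 3
h_2 = 4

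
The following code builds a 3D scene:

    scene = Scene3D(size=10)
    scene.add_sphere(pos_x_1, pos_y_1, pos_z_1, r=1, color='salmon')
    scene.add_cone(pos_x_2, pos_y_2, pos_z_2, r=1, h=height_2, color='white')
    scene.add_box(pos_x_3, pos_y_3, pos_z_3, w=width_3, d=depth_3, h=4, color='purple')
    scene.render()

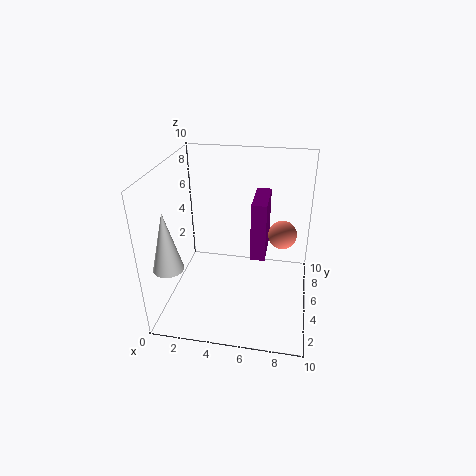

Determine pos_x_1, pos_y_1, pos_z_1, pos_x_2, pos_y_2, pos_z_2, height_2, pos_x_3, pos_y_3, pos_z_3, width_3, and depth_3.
pos_x_1 = 8, pos_y_1 = 6, pos_z_1 = 5, pos_x_2 = 1, pos_y_2 = 2, pos_z_2 = 4, height_2 = 4, pos_x_3 = 6, pos_y_3 = 4, pos_z_3 = 4, width_3 = 1, depth_3 = 3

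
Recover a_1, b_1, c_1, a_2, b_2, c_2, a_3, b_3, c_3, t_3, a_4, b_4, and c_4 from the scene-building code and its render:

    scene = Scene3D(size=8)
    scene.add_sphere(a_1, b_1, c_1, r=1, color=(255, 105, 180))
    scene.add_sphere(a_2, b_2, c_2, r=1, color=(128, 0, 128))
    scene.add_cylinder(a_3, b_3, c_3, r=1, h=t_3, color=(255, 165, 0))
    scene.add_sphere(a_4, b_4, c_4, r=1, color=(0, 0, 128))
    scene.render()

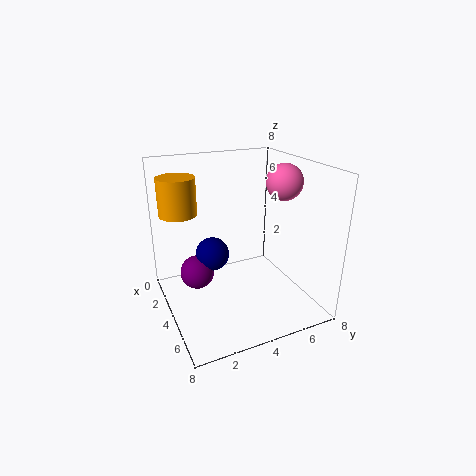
a_1 = 4.5, b_1 = 6.5, c_1 = 7, a_2 = 2.5, b_2 = 2, c_2 = 1.5, a_3 = 3, b_3 = 1, c_3 = 5.5, t_3 = 2, a_4 = 2.5, b_4 = 3, c_4 = 2.5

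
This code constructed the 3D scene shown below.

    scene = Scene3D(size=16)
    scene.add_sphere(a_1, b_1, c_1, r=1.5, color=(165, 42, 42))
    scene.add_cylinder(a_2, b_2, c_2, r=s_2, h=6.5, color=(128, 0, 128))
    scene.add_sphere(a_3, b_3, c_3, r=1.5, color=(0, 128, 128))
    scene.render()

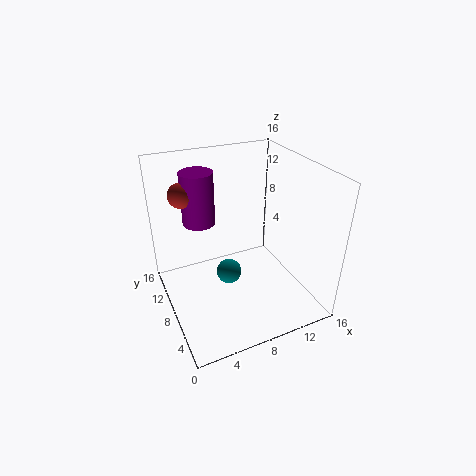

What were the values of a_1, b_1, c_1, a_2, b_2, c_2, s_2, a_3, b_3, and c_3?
a_1 = 3.5; b_1 = 14; c_1 = 11.5; a_2 = 5.5; b_2 = 14; c_2 = 7.5; s_2 = 2; a_3 = 7.5; b_3 = 9.5; c_3 = 2.5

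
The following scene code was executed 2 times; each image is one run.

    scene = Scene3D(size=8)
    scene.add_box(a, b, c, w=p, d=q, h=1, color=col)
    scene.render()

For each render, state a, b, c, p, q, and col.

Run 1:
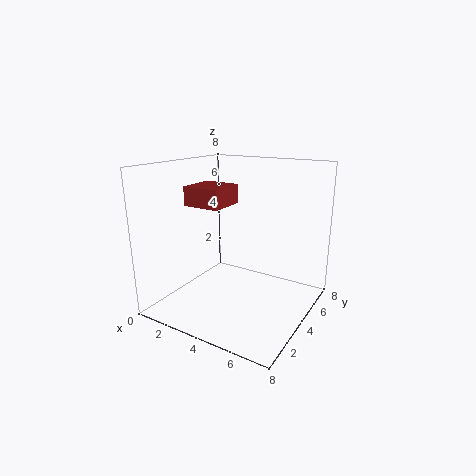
a = 2, b = 2, c = 6, p = 2, q = 2, col = 'brown'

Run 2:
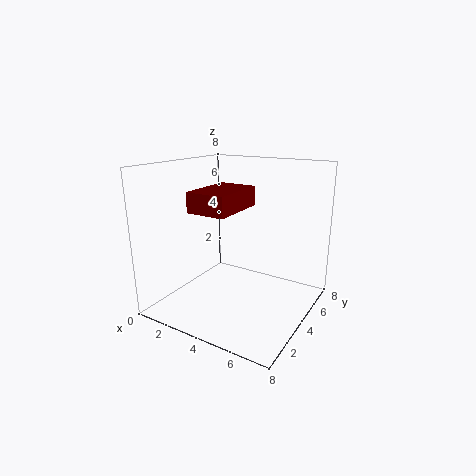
a = 3, b = 1, c = 6, p = 2, q = 3, col = 'maroon'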